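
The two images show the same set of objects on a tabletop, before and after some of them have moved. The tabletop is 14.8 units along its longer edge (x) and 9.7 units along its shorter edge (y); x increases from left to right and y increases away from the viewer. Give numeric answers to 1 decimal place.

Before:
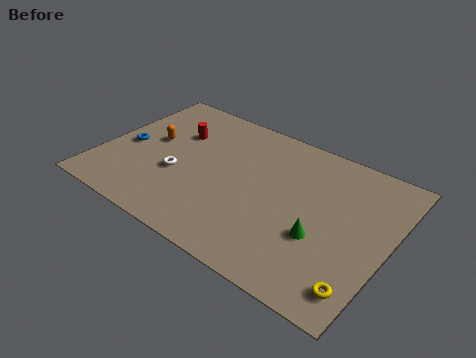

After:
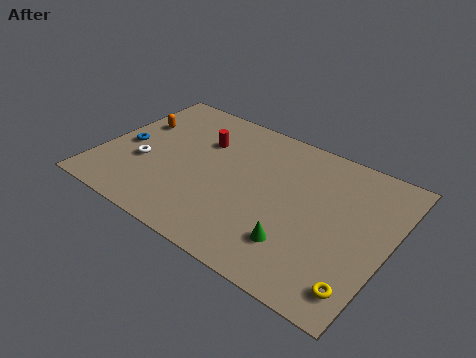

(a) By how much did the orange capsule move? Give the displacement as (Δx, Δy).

(-1.0, 0.9)

From the two frames, the orange capsule sits at roughly (2.3, 5.4) before and (1.3, 6.3) after.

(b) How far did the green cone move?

1.5

From (11.6, 3.5) to (10.6, 2.4), the green cone covered √(1.0² + 1.1²) ≈ 1.5 units.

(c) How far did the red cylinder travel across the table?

1.4

From (3.4, 6.6) to (4.8, 6.7), the red cylinder covered √(1.4² + 0.1²) ≈ 1.4 units.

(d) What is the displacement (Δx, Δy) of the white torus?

(-1.8, -0.1)

The white torus started near (4.1, 3.7) and ended near (2.3, 3.6).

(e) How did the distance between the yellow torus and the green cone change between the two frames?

+0.4

Before: roughly 3.0 units apart; after: 3.4. That's 0.4 units further apart.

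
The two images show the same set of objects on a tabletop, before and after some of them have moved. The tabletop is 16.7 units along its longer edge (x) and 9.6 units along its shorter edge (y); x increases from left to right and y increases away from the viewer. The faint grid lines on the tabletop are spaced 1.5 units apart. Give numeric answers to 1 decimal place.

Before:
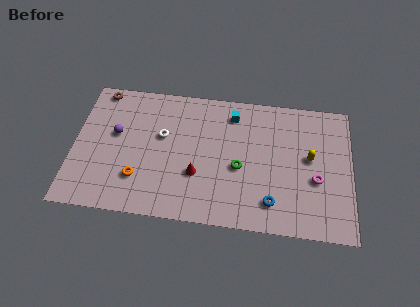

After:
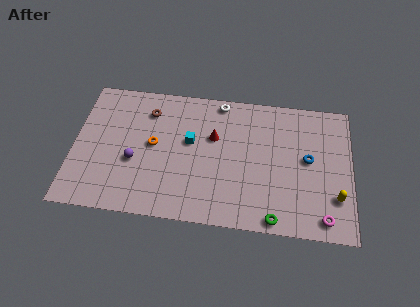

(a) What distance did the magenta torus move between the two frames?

2.6

From (14.6, 3.8) to (15.1, 1.2), the magenta torus covered √(0.5² + 2.6²) ≈ 2.6 units.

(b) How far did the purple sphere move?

2.2

From (2.5, 5.6) to (3.7, 3.8), the purple sphere covered √(1.2² + 1.8²) ≈ 2.2 units.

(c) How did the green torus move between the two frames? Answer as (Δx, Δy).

(2.2, -3.3)

The green torus was at about (10.0, 4.1) and moved to about (12.2, 0.8).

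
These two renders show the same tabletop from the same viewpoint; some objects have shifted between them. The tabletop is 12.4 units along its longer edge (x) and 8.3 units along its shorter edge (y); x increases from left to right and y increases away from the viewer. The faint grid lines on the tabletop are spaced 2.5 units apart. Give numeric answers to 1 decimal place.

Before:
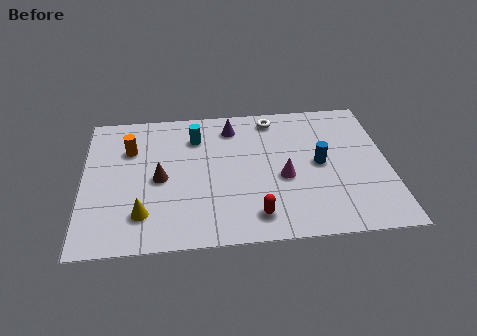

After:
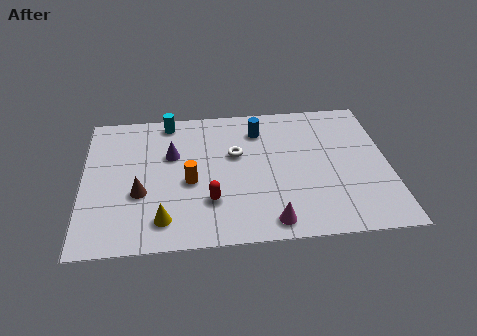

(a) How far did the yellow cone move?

0.9

From (2.4, 1.9) to (3.2, 1.5), the yellow cone covered √(0.8² + 0.4²) ≈ 0.9 units.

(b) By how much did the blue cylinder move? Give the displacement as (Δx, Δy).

(-2.4, 2.3)

The blue cylinder started near (9.6, 4.2) and ended near (7.2, 6.5).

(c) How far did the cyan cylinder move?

1.6

The cyan cylinder was near (4.6, 6.3) before and (3.5, 7.4) after, so it travelled √(1.1² + 1.1²) ≈ 1.6 units.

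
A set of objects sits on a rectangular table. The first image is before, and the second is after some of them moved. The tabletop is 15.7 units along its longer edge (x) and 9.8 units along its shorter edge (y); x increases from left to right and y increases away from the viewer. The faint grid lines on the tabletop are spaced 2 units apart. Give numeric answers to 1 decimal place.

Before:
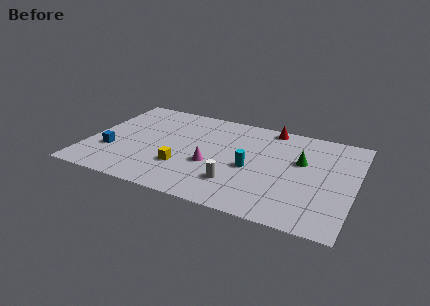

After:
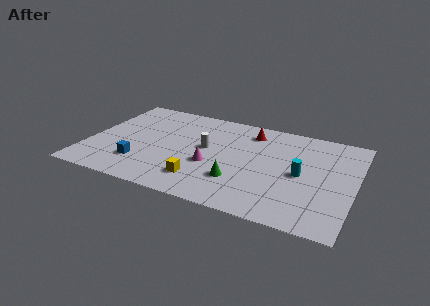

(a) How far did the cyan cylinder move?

2.9

The cyan cylinder moved from about (9.7, 4.3) to (12.6, 4.7), a distance of √(2.9² + 0.4²) ≈ 2.9.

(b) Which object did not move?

the magenta cone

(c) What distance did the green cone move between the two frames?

4.7

From (12.5, 6.0) to (9.1, 2.8), the green cone covered √(3.4² + 3.2²) ≈ 4.7 units.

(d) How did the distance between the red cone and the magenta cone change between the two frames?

-1.3

The distance was about 5.9 in the first image and 4.6 in the second, so they moved 1.3 units closer together.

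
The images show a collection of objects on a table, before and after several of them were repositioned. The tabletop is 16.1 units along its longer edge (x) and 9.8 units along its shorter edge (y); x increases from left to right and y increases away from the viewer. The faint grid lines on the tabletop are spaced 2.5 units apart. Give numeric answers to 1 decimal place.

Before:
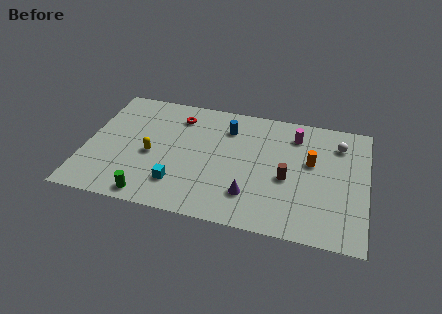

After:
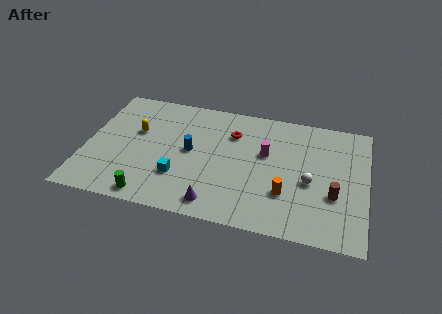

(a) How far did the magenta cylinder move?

2.5

From (11.9, 7.8) to (10.3, 5.9), the magenta cylinder covered √(1.6² + 1.9²) ≈ 2.5 units.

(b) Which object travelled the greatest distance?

the white sphere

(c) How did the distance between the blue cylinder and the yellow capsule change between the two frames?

-2.0

The distance was about 5.3 in the first image and 3.3 in the second, so they moved 2.0 units closer together.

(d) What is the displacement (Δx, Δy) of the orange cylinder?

(-1.3, -2.8)

The orange cylinder started near (12.9, 5.8) and ended near (11.6, 3.0).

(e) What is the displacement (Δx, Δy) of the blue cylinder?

(-2.0, -2.4)

From the two frames, the blue cylinder sits at roughly (8.0, 7.5) before and (6.0, 5.1) after.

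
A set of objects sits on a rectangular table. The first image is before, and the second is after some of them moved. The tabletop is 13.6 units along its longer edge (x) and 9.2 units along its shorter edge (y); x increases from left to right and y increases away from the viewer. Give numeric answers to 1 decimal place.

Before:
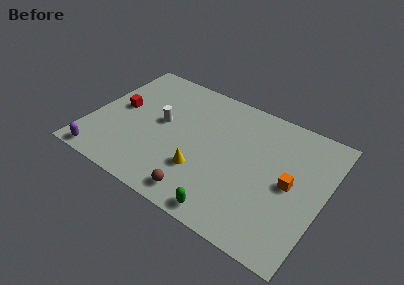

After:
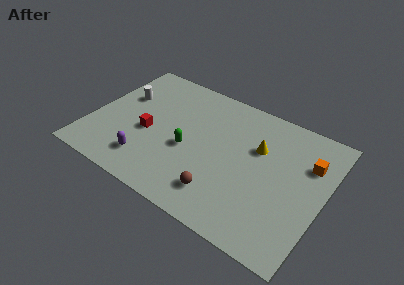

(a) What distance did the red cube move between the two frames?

2.1

From (1.5, 4.9) to (3.4, 3.9), the red cube covered √(1.9² + 1.0²) ≈ 2.1 units.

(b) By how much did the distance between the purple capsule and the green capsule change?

-4.6

They were about 7.5 units apart before and 2.9 after — 4.6 units closer together.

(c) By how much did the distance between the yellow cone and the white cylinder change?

+4.5

The distance was about 3.6 in the first image and 8.1 in the second, so they moved 4.5 units further apart.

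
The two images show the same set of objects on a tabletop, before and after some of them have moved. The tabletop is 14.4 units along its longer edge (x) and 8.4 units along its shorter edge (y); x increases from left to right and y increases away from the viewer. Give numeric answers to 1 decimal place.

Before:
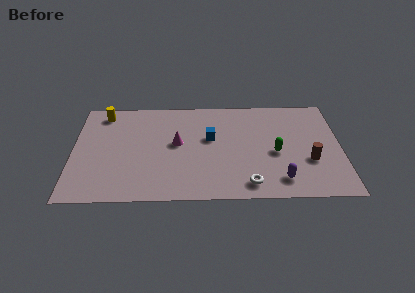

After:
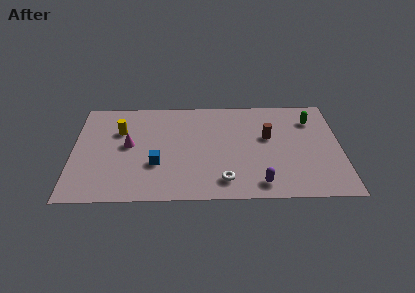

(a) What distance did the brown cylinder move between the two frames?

3.0

The brown cylinder was near (12.7, 3.0) before and (10.5, 5.0) after, so it travelled √(2.2² + 2.0²) ≈ 3.0 units.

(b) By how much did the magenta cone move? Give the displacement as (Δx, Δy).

(-2.6, -0.1)

The magenta cone was at about (5.6, 4.6) and moved to about (3.0, 4.5).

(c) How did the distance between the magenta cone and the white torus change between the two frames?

+0.8

The distance was about 5.1 in the first image and 5.9 in the second, so they moved 0.8 units further apart.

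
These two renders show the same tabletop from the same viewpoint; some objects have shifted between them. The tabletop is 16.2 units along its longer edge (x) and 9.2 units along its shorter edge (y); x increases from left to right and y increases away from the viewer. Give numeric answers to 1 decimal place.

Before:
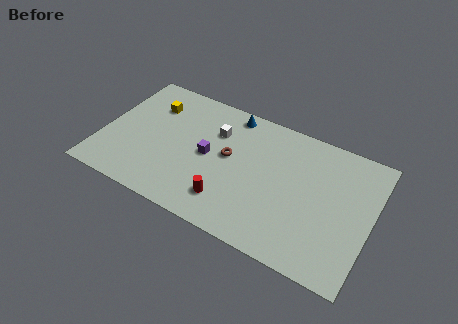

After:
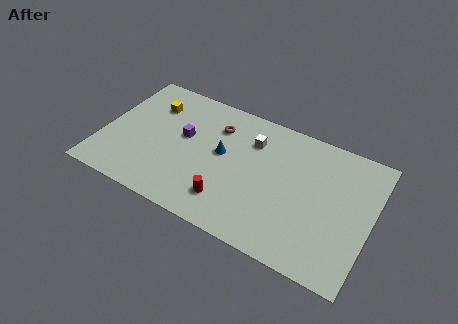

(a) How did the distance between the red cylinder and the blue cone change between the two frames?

-3.0

Before: roughly 6.2 units apart; after: 3.2. That's 3.0 units closer together.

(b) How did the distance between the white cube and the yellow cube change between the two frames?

+2.2

They were about 4.0 units apart before and 6.2 after — 2.2 units further apart.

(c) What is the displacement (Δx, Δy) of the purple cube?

(-1.6, 0.7)

The purple cube started near (6.4, 4.6) and ended near (4.8, 5.3).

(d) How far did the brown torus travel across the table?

2.1

The brown torus moved from about (7.6, 5.1) to (6.6, 6.9), a distance of √(1.0² + 1.8²) ≈ 2.1.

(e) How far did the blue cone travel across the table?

3.1

The blue cone moved from about (7.3, 8.2) to (7.2, 5.1), a distance of √(0.1² + 3.1²) ≈ 3.1.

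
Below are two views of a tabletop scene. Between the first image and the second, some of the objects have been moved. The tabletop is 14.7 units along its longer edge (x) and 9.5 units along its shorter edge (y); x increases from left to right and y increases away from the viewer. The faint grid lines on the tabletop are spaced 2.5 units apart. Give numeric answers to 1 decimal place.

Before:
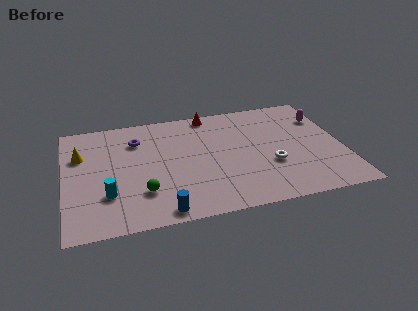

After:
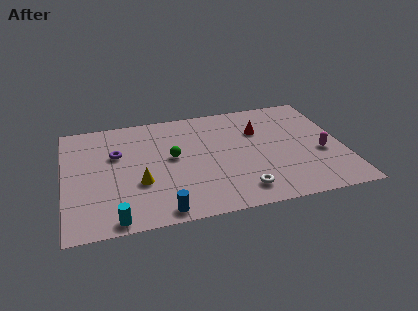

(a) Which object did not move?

the blue cylinder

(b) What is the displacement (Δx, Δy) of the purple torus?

(-1.1, -1.0)

The purple torus was at about (3.9, 7.1) and moved to about (2.8, 6.1).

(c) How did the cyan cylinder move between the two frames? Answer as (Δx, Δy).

(0.3, -2.0)

From the two frames, the cyan cylinder sits at roughly (2.2, 2.8) before and (2.5, 0.8) after.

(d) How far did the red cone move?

3.3

The red cone moved from about (7.9, 8.6) to (10.4, 6.5), a distance of √(2.5² + 2.1²) ≈ 3.3.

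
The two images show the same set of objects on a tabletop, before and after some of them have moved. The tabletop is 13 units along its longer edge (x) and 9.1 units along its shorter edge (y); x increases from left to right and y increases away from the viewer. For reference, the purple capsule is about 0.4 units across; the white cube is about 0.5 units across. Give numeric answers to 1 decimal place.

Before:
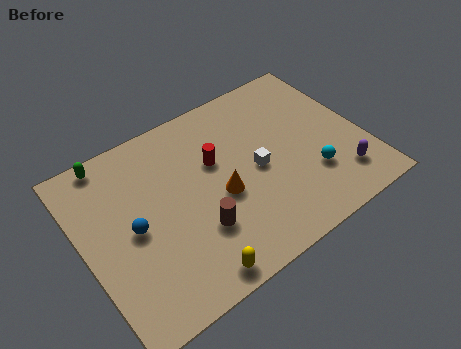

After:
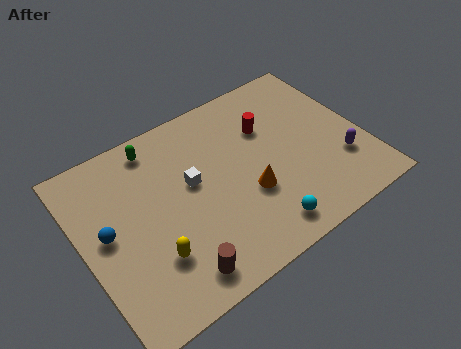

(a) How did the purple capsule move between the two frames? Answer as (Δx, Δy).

(0.2, 0.8)

The purple capsule started near (11.5, 1.9) and ended near (11.7, 2.7).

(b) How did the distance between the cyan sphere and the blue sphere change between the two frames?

-0.9

They were about 8.3 units apart before and 7.4 after — 0.9 units closer together.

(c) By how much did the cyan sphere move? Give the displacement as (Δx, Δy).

(-2.7, -1.4)

From the two frames, the cyan sphere sits at roughly (10.3, 2.7) before and (7.6, 1.3) after.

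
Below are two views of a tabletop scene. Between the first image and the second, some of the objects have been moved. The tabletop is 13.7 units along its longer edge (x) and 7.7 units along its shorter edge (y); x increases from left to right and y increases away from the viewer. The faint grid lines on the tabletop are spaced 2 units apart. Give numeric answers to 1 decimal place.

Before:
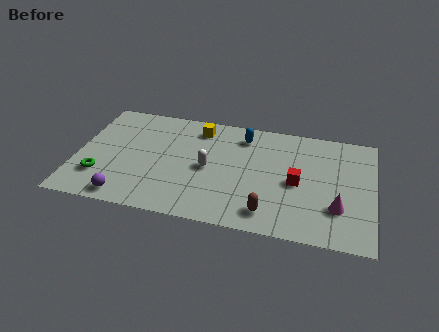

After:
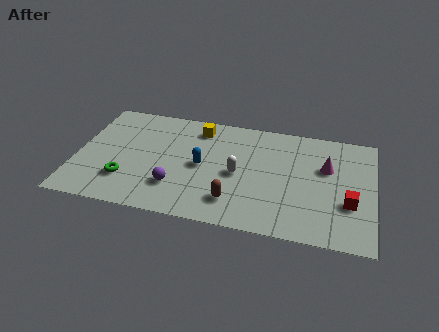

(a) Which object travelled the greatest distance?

the blue capsule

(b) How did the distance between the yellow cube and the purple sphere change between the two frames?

-1.9

The distance was about 6.3 in the first image and 4.4 in the second, so they moved 1.9 units closer together.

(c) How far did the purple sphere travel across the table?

2.5

The purple sphere was near (2.5, 0.9) before and (4.7, 2.1) after, so it travelled √(2.2² + 1.2²) ≈ 2.5 units.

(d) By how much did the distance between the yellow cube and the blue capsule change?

+0.5

Before: roughly 2.1 units apart; after: 2.6. That's 0.5 units further apart.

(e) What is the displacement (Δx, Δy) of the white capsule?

(1.4, -0.1)

The white capsule was at about (6.1, 3.7) and moved to about (7.5, 3.6).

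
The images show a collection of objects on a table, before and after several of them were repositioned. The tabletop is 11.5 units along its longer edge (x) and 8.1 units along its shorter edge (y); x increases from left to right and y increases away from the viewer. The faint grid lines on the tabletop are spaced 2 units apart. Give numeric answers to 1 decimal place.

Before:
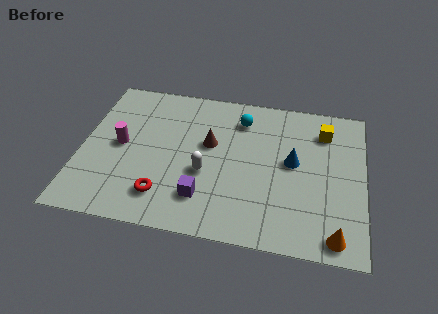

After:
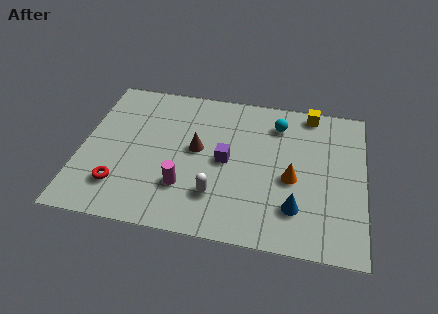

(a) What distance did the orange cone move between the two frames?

3.2

The orange cone was near (10.4, 0.9) before and (8.6, 3.5) after, so it travelled √(1.8² + 2.6²) ≈ 3.2 units.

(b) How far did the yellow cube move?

1.2

From (9.8, 6.3) to (9.2, 7.3), the yellow cube covered √(0.6² + 1.0²) ≈ 1.2 units.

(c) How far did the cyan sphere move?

1.5

The cyan sphere was near (6.4, 6.4) before and (7.9, 6.4) after, so it travelled √(1.5² + 0.0²) ≈ 1.5 units.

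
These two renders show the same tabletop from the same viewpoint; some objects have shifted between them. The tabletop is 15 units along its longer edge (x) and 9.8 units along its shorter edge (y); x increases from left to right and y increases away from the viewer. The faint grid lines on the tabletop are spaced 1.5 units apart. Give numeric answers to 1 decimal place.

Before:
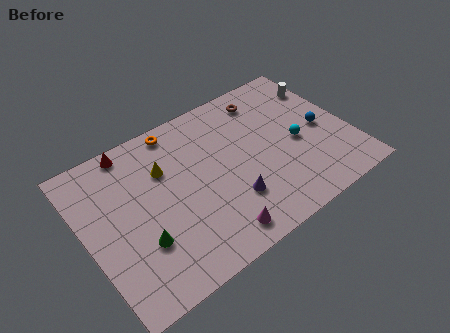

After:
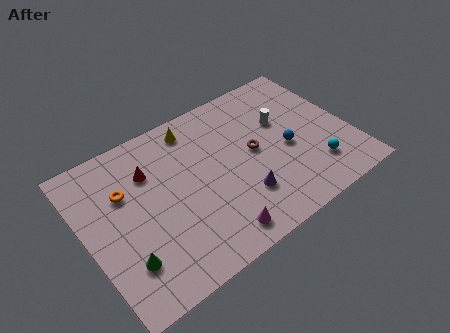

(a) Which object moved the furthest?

the orange torus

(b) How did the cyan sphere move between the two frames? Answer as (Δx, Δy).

(0.6, -2.1)

From the two frames, the cyan sphere sits at roughly (12.0, 4.4) before and (12.6, 2.3) after.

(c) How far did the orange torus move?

4.1

The orange torus was near (5.8, 8.8) before and (2.4, 6.5) after, so it travelled √(3.4² + 2.3²) ≈ 4.1 units.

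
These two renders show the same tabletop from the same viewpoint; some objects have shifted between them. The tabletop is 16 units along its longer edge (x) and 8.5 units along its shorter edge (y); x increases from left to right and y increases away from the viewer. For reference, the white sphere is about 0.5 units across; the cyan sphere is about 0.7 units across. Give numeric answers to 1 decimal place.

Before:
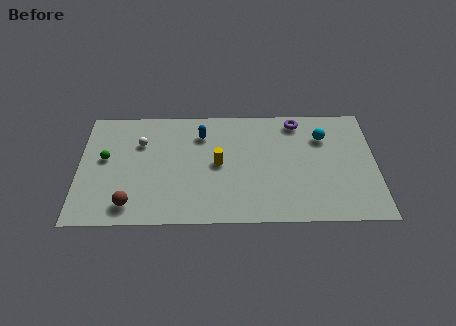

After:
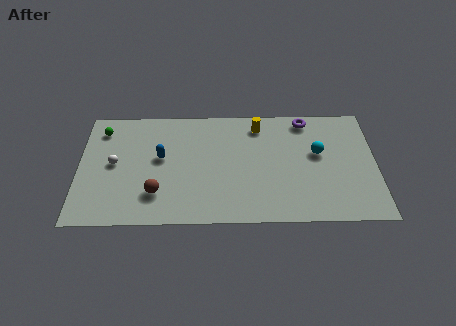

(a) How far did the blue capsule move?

2.8

The blue capsule moved from about (6.6, 6.5) to (4.4, 4.8), a distance of √(2.2² + 1.7²) ≈ 2.8.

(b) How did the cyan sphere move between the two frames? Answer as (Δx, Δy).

(-0.3, -1.2)

The cyan sphere started near (13.2, 6.2) and ended near (12.9, 5.0).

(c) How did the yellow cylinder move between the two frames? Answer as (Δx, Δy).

(2.2, 2.8)

From the two frames, the yellow cylinder sits at roughly (7.5, 4.3) before and (9.7, 7.1) after.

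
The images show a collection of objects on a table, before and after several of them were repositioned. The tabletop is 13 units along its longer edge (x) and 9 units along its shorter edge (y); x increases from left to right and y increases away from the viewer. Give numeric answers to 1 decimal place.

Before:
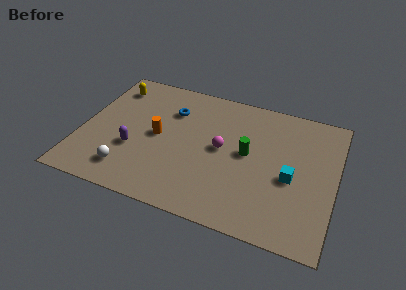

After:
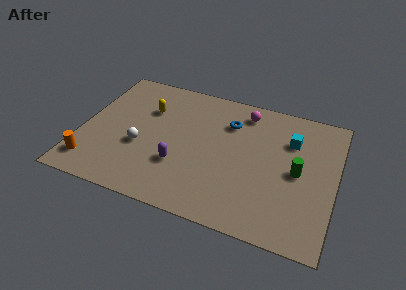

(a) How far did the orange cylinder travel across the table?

4.2

The orange cylinder was near (3.9, 4.5) before and (0.8, 1.6) after, so it travelled √(3.1² + 2.9²) ≈ 4.2 units.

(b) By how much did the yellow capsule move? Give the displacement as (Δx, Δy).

(2.0, -1.1)

The yellow capsule was at about (1.2, 7.3) and moved to about (3.2, 6.2).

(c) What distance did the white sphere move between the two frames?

1.8

The white sphere moved from about (2.7, 1.7) to (3.1, 3.5), a distance of √(0.4² + 1.8²) ≈ 1.8.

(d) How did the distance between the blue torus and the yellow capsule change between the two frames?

+0.9

The distance was about 3.3 in the first image and 4.2 in the second, so they moved 0.9 units further apart.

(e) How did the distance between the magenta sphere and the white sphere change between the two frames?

+1.1

Before: roughly 5.4 units apart; after: 6.5. That's 1.1 units further apart.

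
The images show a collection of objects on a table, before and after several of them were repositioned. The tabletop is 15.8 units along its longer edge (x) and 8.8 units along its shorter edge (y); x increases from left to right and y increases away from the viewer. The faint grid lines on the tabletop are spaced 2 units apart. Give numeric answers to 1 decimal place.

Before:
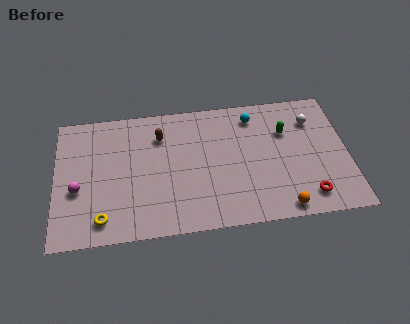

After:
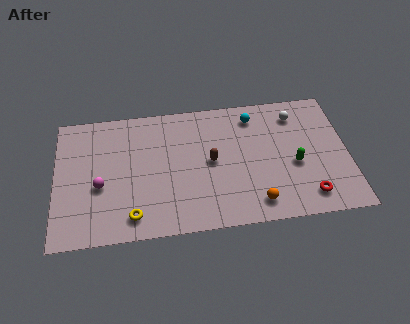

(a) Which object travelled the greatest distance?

the brown capsule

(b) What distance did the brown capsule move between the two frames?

3.4

From (5.7, 6.6) to (8.4, 4.5), the brown capsule covered √(2.7² + 2.1²) ≈ 3.4 units.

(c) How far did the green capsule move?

2.3

The green capsule was near (12.5, 6.0) before and (12.9, 3.7) after, so it travelled √(0.4² + 2.3²) ≈ 2.3 units.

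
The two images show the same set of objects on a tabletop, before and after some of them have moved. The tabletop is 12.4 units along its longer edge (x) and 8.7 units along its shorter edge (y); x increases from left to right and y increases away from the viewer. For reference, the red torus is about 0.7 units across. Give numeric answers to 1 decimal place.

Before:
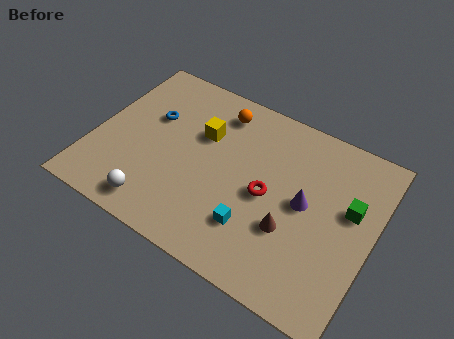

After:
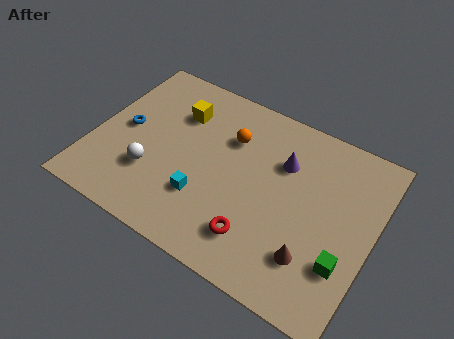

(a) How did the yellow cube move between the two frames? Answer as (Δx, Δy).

(-1.2, 0.6)

The yellow cube started near (4.6, 5.7) and ended near (3.4, 6.3).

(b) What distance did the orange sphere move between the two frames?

1.3

The orange sphere moved from about (5.1, 7.2) to (5.8, 6.1), a distance of √(0.7² + 1.1²) ≈ 1.3.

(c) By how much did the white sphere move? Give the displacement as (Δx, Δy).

(-0.5, 1.5)

From the two frames, the white sphere sits at roughly (3.3, 1.2) before and (2.8, 2.7) after.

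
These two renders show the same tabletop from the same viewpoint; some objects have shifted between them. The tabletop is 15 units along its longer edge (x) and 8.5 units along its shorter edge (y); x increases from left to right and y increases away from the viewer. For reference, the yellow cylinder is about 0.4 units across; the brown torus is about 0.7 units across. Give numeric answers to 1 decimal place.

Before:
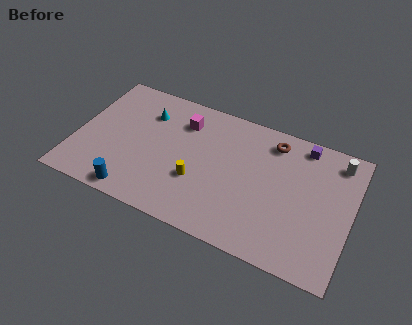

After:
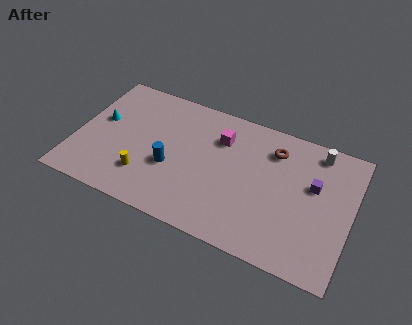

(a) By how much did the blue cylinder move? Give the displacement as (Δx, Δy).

(1.7, 2.4)

The blue cylinder was at about (3.6, 0.9) and moved to about (5.3, 3.3).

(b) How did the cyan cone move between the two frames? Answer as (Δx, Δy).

(-2.4, -1.4)

The cyan cone was at about (3.6, 6.3) and moved to about (1.2, 4.9).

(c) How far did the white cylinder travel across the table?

1.1

From (14.0, 7.2) to (12.9, 7.4), the white cylinder covered √(1.1² + 0.2²) ≈ 1.1 units.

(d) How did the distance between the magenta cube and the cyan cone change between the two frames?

+4.6

Before: roughly 2.0 units apart; after: 6.6. That's 4.6 units further apart.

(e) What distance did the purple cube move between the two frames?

2.4

The purple cube was near (12.1, 7.5) before and (12.9, 5.2) after, so it travelled √(0.8² + 2.3²) ≈ 2.4 units.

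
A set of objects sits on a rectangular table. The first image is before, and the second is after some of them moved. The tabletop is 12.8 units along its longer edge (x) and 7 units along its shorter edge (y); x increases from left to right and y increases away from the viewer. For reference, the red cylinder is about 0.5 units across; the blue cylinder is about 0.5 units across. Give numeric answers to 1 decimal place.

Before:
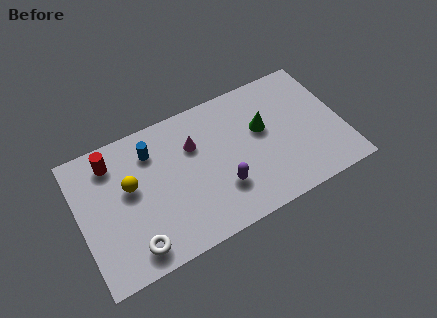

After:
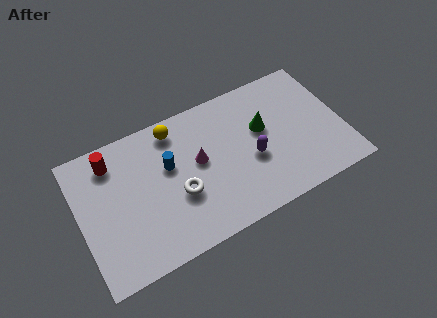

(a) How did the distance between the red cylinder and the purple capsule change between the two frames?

+1.0

The distance was about 6.1 in the first image and 7.1 in the second, so they moved 1.0 units further apart.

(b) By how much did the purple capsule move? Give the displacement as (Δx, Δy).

(1.6, 0.8)

The purple capsule started near (6.7, 2.1) and ended near (8.3, 2.9).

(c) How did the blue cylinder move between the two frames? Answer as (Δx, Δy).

(0.7, -1.1)

The blue cylinder started near (3.7, 5.4) and ended near (4.4, 4.3).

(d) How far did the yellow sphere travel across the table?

3.1

The yellow sphere was near (2.5, 4.1) before and (4.9, 6.0) after, so it travelled √(2.4² + 1.9²) ≈ 3.1 units.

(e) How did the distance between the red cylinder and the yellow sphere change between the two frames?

+1.4

Before: roughly 1.7 units apart; after: 3.1. That's 1.4 units further apart.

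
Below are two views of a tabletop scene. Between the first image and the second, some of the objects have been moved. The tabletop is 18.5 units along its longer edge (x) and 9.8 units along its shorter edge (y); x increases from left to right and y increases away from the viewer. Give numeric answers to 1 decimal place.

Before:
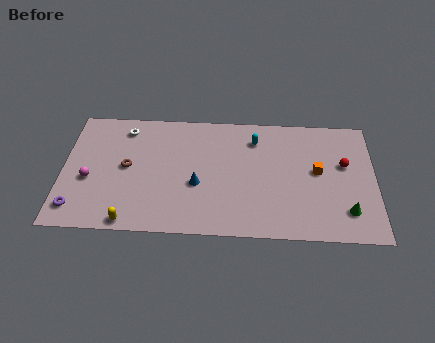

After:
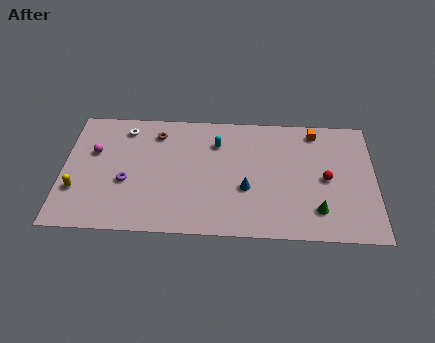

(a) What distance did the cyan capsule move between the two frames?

2.3

From (11.4, 7.7) to (9.1, 7.3), the cyan capsule covered √(2.3² + 0.4²) ≈ 2.3 units.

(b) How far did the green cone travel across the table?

1.7

The green cone was near (16.8, 2.2) before and (15.1, 2.2) after, so it travelled √(1.7² + 0.0²) ≈ 1.7 units.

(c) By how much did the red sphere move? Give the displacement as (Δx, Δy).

(-1.1, -1.2)

From the two frames, the red sphere sits at roughly (16.7, 5.9) before and (15.6, 4.7) after.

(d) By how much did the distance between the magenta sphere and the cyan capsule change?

-3.1

They were about 10.5 units apart before and 7.4 after — 3.1 units closer together.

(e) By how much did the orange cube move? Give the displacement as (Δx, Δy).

(-0.1, 3.2)

The orange cube was at about (15.1, 5.3) and moved to about (15.0, 8.5).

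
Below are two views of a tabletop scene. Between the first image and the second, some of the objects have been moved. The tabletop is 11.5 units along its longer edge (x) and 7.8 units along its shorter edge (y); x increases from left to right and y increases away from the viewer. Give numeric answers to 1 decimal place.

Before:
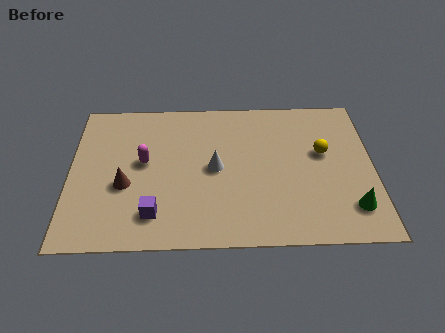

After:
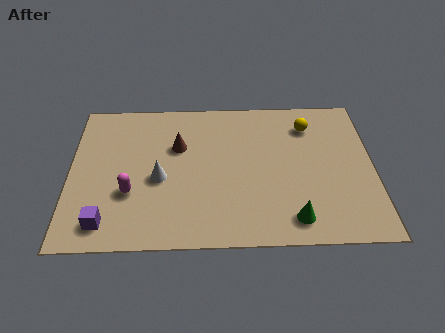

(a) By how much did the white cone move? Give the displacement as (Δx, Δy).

(-2.1, -0.5)

The white cone was at about (5.5, 3.9) and moved to about (3.4, 3.4).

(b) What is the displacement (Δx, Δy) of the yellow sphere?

(-0.5, 1.5)

From the two frames, the yellow sphere sits at roughly (9.6, 4.6) before and (9.1, 6.1) after.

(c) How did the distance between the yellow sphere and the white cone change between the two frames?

+2.1

They were about 4.2 units apart before and 6.3 after — 2.1 units further apart.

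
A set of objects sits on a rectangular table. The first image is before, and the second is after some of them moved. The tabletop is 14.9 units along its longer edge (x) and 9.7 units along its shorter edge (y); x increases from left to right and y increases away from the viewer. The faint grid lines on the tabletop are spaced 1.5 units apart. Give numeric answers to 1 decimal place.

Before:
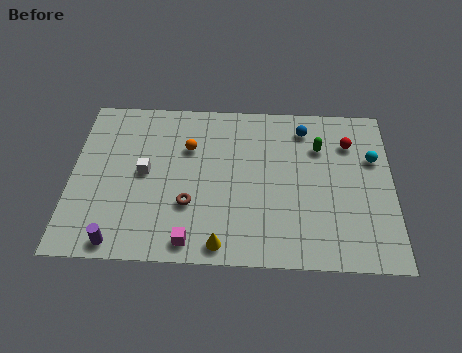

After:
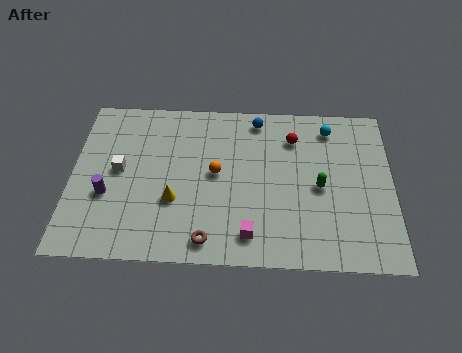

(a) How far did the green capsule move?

2.4

From (11.5, 6.9) to (11.5, 4.5), the green capsule covered √(0.0² + 2.4²) ≈ 2.4 units.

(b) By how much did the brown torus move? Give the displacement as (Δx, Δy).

(0.9, -2.0)

The brown torus started near (5.5, 3.2) and ended near (6.4, 1.2).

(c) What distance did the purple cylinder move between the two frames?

2.8

The purple cylinder was near (2.3, 0.9) before and (1.7, 3.6) after, so it travelled √(0.6² + 2.7²) ≈ 2.8 units.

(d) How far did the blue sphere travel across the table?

2.3

From (10.8, 8.0) to (8.6, 8.5), the blue sphere covered √(2.2² + 0.5²) ≈ 2.3 units.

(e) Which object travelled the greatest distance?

the yellow cone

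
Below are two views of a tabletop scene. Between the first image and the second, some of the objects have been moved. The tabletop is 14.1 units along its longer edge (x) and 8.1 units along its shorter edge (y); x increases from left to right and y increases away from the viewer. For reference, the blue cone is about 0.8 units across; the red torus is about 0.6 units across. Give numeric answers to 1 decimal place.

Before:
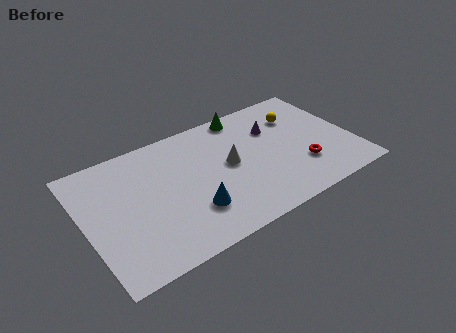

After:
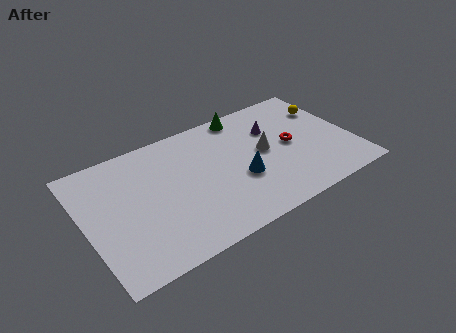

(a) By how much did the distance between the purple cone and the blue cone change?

-2.6

They were about 5.9 units apart before and 3.3 after — 2.6 units closer together.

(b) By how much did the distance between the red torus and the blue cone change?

-2.8

The distance was about 5.9 in the first image and 3.1 in the second, so they moved 2.8 units closer together.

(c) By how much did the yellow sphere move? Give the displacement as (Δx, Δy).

(1.6, -0.1)

The yellow sphere started near (11.6, 5.9) and ended near (13.2, 5.8).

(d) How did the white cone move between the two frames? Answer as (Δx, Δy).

(1.9, 0.0)

The white cone started near (7.6, 4.3) and ended near (9.5, 4.3).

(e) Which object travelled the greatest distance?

the blue cone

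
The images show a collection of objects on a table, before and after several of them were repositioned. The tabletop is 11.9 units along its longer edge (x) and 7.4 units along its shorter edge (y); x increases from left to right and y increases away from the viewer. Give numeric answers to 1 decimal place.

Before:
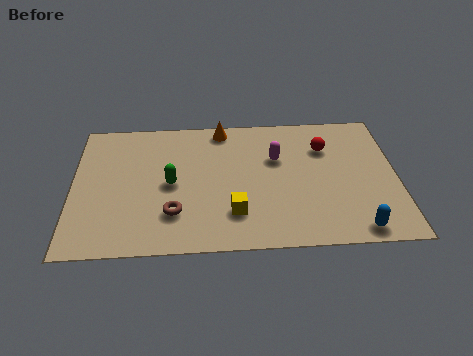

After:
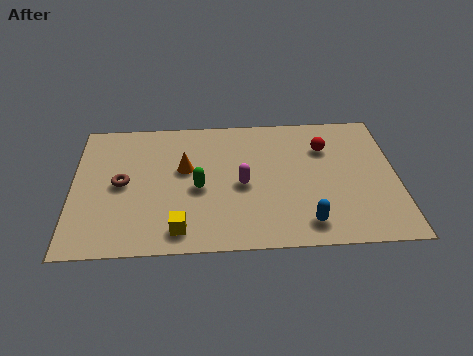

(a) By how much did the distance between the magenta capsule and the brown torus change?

-0.3

The distance was about 4.7 in the first image and 4.4 in the second, so they moved 0.3 units closer together.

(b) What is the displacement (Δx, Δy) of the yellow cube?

(-2.0, -0.8)

The yellow cube started near (5.9, 1.9) and ended near (3.9, 1.1).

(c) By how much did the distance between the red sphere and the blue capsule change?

-0.4

The distance was about 4.6 in the first image and 4.2 in the second, so they moved 0.4 units closer together.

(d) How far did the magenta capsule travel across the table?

1.9

From (7.5, 4.8) to (6.2, 3.4), the magenta capsule covered √(1.3² + 1.4²) ≈ 1.9 units.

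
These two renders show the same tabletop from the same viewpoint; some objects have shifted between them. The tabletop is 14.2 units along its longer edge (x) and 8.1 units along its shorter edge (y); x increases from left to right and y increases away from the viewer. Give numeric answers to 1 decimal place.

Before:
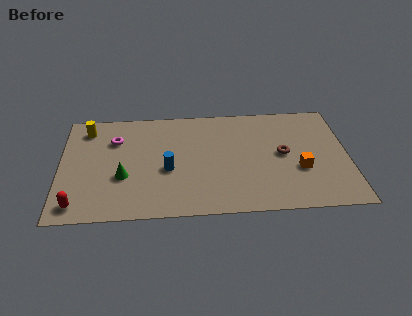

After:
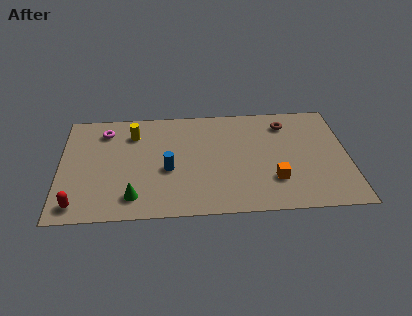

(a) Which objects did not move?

the blue cylinder and the red capsule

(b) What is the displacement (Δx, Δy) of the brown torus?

(0.2, 2.3)

From the two frames, the brown torus sits at roughly (11.0, 4.2) before and (11.2, 6.5) after.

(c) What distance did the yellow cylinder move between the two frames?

2.4

The yellow cylinder moved from about (1.3, 6.7) to (3.6, 6.2), a distance of √(2.3² + 0.5²) ≈ 2.4.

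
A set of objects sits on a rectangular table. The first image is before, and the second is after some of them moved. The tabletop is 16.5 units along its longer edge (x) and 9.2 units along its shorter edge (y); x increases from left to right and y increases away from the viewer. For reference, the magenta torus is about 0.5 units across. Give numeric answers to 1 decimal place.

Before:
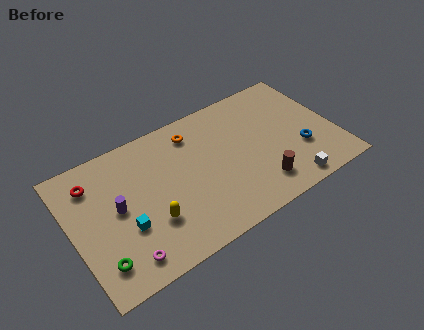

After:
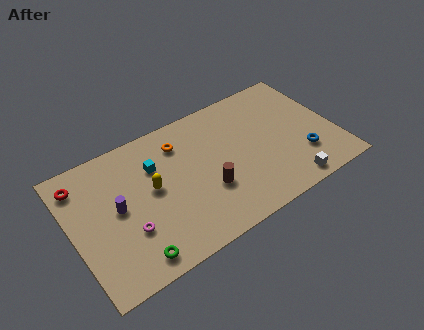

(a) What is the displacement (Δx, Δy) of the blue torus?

(0.0, -0.5)

From the two frames, the blue torus sits at roughly (14.2, 3.1) before and (14.2, 2.6) after.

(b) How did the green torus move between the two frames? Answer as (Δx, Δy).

(1.9, -0.7)

From the two frames, the green torus sits at roughly (1.3, 1.9) before and (3.2, 1.2) after.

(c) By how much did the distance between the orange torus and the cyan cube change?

-4.6

Before: roughly 6.5 units apart; after: 1.9. That's 4.6 units closer together.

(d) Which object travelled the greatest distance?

the cyan cube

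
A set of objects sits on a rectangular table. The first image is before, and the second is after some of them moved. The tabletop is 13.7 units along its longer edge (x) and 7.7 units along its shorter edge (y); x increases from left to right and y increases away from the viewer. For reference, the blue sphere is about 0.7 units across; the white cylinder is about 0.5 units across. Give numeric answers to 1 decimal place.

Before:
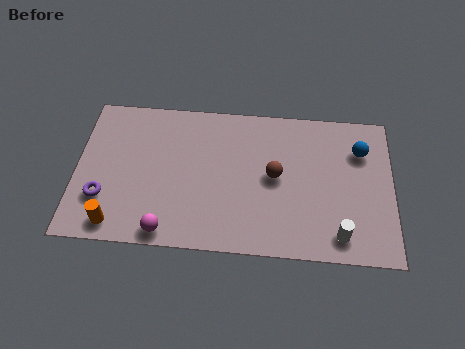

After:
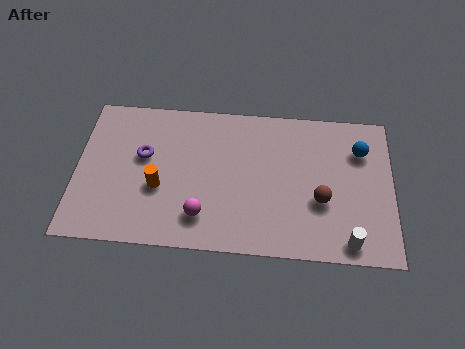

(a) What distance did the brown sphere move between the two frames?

2.3

From (8.6, 4.0) to (10.6, 2.9), the brown sphere covered √(2.0² + 1.1²) ≈ 2.3 units.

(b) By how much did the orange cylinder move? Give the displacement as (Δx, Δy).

(1.8, 2.0)

The orange cylinder was at about (1.8, 1.0) and moved to about (3.6, 3.0).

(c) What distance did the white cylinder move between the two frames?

0.5

The white cylinder moved from about (11.4, 1.2) to (11.8, 0.9), a distance of √(0.4² + 0.3²) ≈ 0.5.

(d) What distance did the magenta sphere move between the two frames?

1.7

The magenta sphere moved from about (4.0, 0.8) to (5.5, 1.7), a distance of √(1.5² + 0.9²) ≈ 1.7.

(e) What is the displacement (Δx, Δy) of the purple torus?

(1.7, 2.3)

From the two frames, the purple torus sits at roughly (1.2, 2.3) before and (2.9, 4.6) after.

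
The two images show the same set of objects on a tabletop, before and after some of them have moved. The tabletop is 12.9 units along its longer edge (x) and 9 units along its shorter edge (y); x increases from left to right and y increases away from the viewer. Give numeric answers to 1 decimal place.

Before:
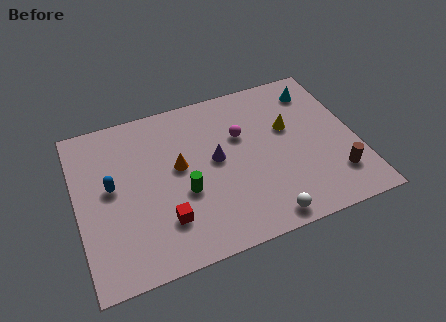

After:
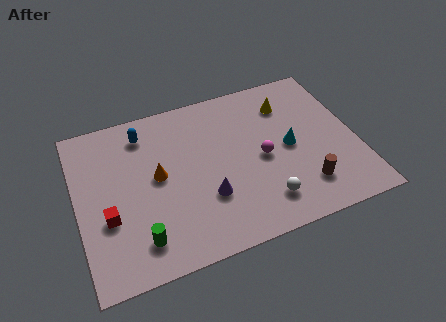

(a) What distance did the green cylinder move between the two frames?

2.8

The green cylinder was near (4.8, 3.5) before and (2.6, 1.7) after, so it travelled √(2.2² + 1.8²) ≈ 2.8 units.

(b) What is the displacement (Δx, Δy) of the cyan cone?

(-1.6, -2.9)

The cyan cone was at about (11.4, 7.3) and moved to about (9.8, 4.4).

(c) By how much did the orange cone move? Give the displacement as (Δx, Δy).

(-1.0, -0.2)

The orange cone started near (4.7, 5.0) and ended near (3.7, 4.8).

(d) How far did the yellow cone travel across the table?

1.4

The yellow cone was near (9.9, 5.5) before and (10.0, 6.9) after, so it travelled √(0.1² + 1.4²) ≈ 1.4 units.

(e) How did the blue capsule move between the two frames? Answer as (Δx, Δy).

(1.7, 2.5)

The blue capsule started near (1.6, 4.9) and ended near (3.3, 7.4).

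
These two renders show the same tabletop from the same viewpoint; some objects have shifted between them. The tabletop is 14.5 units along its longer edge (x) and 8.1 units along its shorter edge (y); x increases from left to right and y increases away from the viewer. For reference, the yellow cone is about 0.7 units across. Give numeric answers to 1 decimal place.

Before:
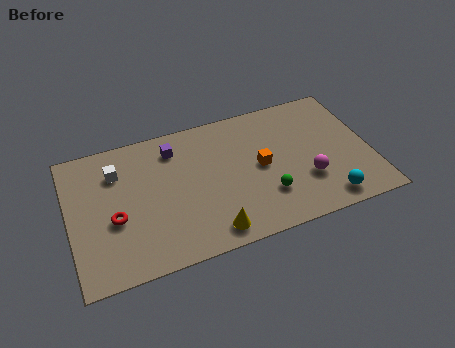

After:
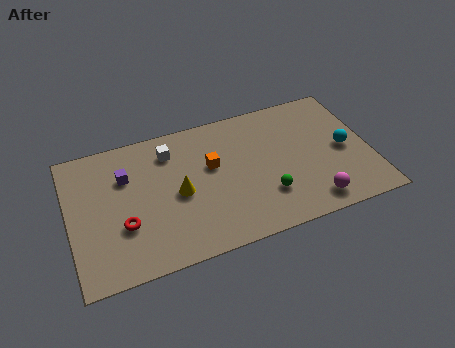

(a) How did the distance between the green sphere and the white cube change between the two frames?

-1.9

The distance was about 7.8 in the first image and 5.9 in the second, so they moved 1.9 units closer together.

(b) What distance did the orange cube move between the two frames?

2.4

The orange cube moved from about (9.2, 4.1) to (6.9, 4.9), a distance of √(2.3² + 0.8²) ≈ 2.4.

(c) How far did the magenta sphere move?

1.4

The magenta sphere moved from about (11.3, 2.6) to (11.4, 1.2), a distance of √(0.1² + 1.4²) ≈ 1.4.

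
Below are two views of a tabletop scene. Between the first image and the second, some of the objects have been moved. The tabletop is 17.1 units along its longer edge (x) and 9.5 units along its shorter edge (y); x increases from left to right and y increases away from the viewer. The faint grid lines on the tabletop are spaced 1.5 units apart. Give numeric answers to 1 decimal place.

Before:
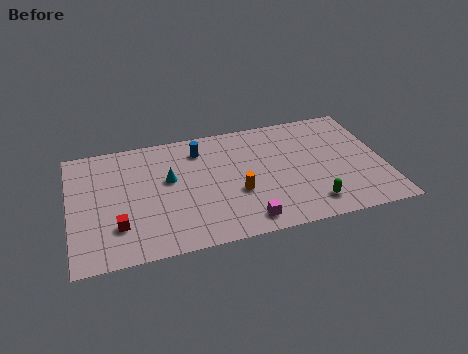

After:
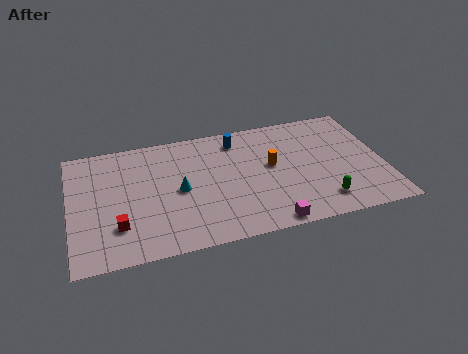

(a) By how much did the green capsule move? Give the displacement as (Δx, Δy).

(0.6, 0.1)

The green capsule started near (12.9, 1.7) and ended near (13.5, 1.8).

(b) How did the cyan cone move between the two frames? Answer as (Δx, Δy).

(0.5, -1.0)

The cyan cone was at about (5.4, 5.6) and moved to about (5.9, 4.6).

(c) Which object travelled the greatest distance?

the orange cylinder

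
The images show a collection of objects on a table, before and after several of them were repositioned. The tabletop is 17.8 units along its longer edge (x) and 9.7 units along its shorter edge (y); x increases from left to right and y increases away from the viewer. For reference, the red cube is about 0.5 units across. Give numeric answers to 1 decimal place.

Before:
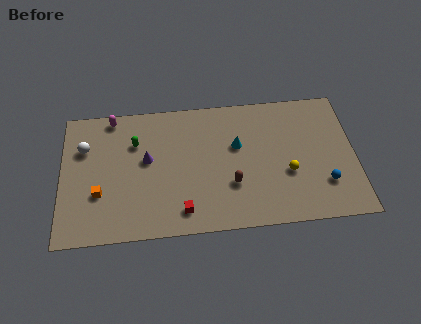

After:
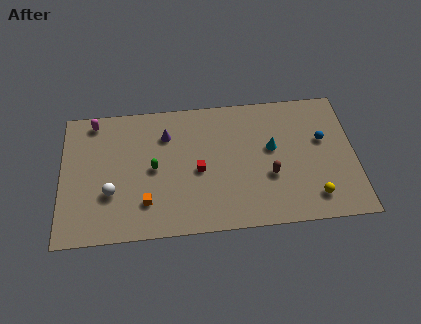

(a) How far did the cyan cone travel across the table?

2.1

The cyan cone was near (10.7, 6.0) before and (12.8, 5.6) after, so it travelled √(2.1² + 0.4²) ≈ 2.1 units.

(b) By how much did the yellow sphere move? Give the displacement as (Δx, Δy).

(1.5, -1.9)

The yellow sphere started near (13.7, 3.7) and ended near (15.2, 1.8).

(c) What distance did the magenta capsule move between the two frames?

1.1

The magenta capsule was near (3.1, 8.8) before and (2.0, 8.6) after, so it travelled √(1.1² + 0.2²) ≈ 1.1 units.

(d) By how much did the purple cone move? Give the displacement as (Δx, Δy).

(1.2, 1.7)

From the two frames, the purple cone sits at roughly (5.2, 5.5) before and (6.4, 7.2) after.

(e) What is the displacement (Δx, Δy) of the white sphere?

(1.6, -3.4)

The white sphere was at about (1.4, 6.7) and moved to about (3.0, 3.3).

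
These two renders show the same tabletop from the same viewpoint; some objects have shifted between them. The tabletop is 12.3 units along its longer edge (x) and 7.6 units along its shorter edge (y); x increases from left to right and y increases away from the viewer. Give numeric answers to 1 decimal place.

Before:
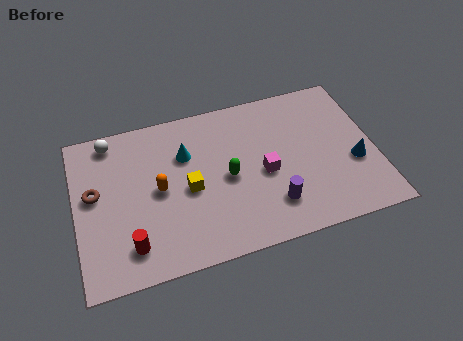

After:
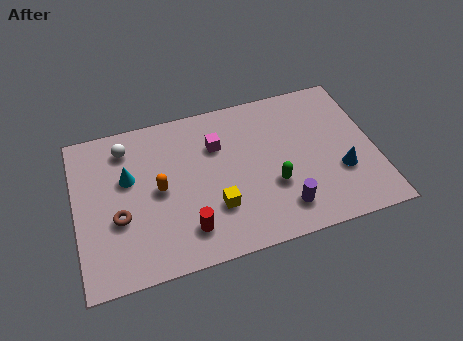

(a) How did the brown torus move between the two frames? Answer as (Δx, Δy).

(0.9, -1.4)

The brown torus started near (0.8, 4.3) and ended near (1.7, 2.9).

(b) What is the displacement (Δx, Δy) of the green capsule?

(1.8, -0.9)

The green capsule started near (6.2, 3.6) and ended near (8.0, 2.7).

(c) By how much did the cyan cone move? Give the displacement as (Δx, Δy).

(-2.4, -0.5)

The cyan cone was at about (4.6, 5.2) and moved to about (2.2, 4.7).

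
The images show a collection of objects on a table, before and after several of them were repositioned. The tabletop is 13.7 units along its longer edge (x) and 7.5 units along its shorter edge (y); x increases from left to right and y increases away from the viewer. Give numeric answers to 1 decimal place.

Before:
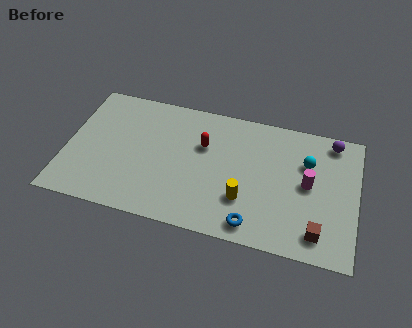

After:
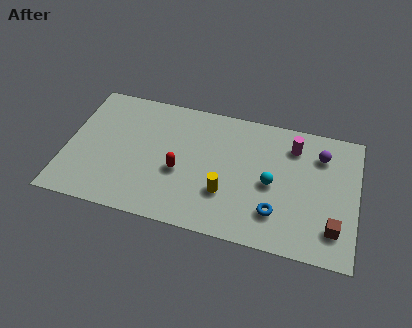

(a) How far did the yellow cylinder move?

0.9

The yellow cylinder was near (8.5, 2.3) before and (7.6, 2.4) after, so it travelled √(0.9² + 0.1²) ≈ 0.9 units.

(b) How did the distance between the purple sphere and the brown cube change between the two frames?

-1.2

Before: roughly 5.3 units apart; after: 4.1. That's 1.2 units closer together.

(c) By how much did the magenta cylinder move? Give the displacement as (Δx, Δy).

(-0.8, 2.0)

From the two frames, the magenta cylinder sits at roughly (11.4, 3.9) before and (10.6, 5.9) after.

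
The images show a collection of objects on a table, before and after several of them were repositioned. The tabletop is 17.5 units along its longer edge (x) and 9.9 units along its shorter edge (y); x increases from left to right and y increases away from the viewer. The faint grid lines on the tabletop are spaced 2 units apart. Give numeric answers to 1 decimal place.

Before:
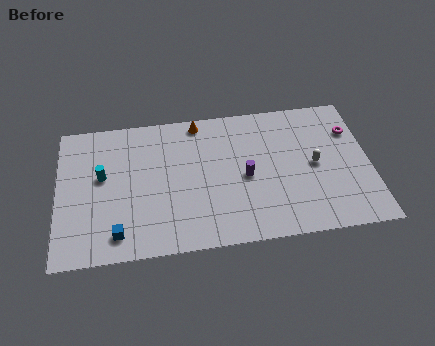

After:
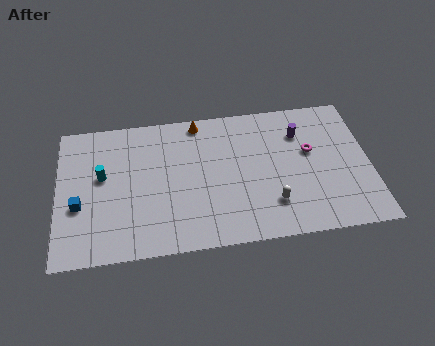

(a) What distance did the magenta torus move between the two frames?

2.7

The magenta torus moved from about (16.6, 7.1) to (14.2, 5.9), a distance of √(2.4² + 1.2²) ≈ 2.7.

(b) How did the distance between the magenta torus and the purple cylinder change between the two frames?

-5.1

The distance was about 6.6 in the first image and 1.5 in the second, so they moved 5.1 units closer together.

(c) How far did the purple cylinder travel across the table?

4.2

The purple cylinder was near (10.5, 4.6) before and (13.7, 7.3) after, so it travelled √(3.2² + 2.7²) ≈ 4.2 units.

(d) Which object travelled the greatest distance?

the purple cylinder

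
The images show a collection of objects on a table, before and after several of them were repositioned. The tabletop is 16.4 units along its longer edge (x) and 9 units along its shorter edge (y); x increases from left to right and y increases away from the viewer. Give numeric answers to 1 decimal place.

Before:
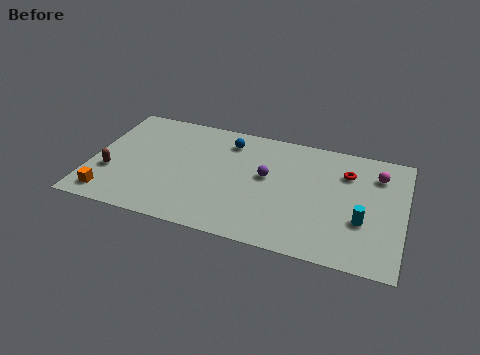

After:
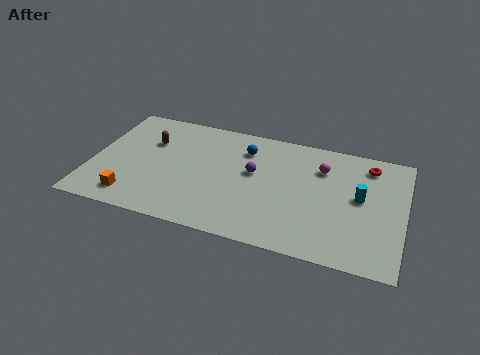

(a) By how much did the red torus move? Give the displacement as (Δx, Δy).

(1.1, 0.9)

The red torus started near (13.3, 6.6) and ended near (14.4, 7.5).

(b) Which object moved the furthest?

the brown capsule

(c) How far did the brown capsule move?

3.5

The brown capsule moved from about (1.1, 3.1) to (2.9, 6.1), a distance of √(1.8² + 3.0²) ≈ 3.5.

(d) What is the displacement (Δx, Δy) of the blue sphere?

(0.9, -0.4)

From the two frames, the blue sphere sits at roughly (7.0, 7.3) before and (7.9, 6.9) after.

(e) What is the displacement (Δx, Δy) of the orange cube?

(1.2, 0.2)

The orange cube was at about (1.2, 1.3) and moved to about (2.4, 1.5).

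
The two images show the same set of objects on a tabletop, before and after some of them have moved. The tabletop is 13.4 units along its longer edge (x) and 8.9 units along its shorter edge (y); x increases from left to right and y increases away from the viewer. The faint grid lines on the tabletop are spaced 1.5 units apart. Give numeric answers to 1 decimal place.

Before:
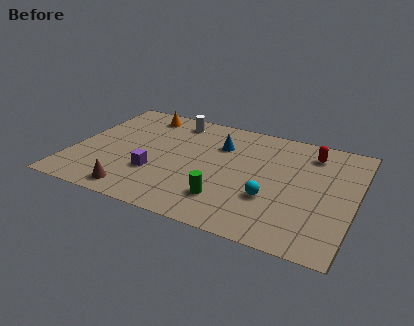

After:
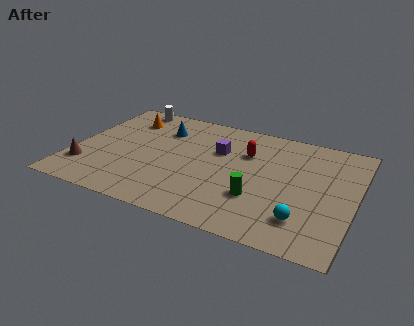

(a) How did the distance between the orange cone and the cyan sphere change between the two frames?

+2.1

Before: roughly 8.2 units apart; after: 10.3. That's 2.1 units further apart.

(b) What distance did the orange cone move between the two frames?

1.0

From (2.8, 7.6) to (2.1, 6.9), the orange cone covered √(0.7² + 0.7²) ≈ 1.0 units.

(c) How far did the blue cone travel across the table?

2.9

The blue cone was near (6.8, 6.3) before and (3.9, 6.6) after, so it travelled √(2.9² + 0.3²) ≈ 2.9 units.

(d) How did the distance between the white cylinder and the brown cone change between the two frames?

-0.6

Before: roughly 6.6 units apart; after: 6.0. That's 0.6 units closer together.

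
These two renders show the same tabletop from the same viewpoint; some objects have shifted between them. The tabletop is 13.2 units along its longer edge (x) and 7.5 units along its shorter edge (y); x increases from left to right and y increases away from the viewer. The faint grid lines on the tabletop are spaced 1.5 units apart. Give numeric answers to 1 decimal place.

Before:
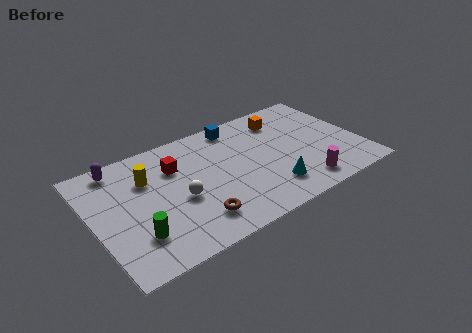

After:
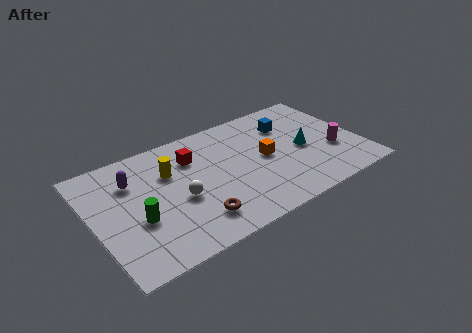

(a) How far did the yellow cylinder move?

1.1

From (2.8, 5.2) to (3.9, 5.1), the yellow cylinder covered √(1.1² + 0.1²) ≈ 1.1 units.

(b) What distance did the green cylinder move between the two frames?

0.9

The green cylinder moved from about (1.8, 2.0) to (2.0, 2.9), a distance of √(0.2² + 0.9²) ≈ 0.9.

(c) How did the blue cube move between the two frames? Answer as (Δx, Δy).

(2.5, -1.1)

The blue cube was at about (7.5, 6.6) and moved to about (10.0, 5.5).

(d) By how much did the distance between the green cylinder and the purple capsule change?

-2.1

They were about 4.6 units apart before and 2.5 after — 2.1 units closer together.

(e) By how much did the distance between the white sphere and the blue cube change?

+1.5

Before: roughly 4.8 units apart; after: 6.3. That's 1.5 units further apart.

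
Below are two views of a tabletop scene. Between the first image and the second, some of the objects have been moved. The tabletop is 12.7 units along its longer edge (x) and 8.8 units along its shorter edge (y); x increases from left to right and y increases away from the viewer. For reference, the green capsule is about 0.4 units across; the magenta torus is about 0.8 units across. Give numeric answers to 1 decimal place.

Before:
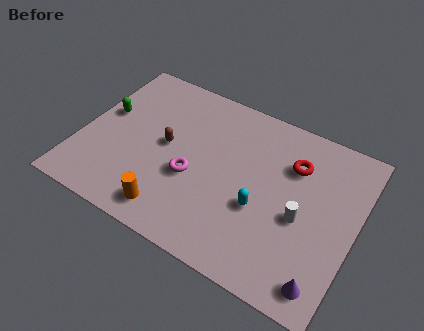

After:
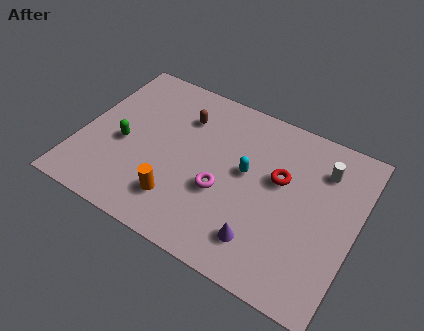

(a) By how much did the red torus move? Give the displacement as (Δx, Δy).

(-0.5, -1.0)

From the two frames, the red torus sits at roughly (9.6, 6.3) before and (9.1, 5.3) after.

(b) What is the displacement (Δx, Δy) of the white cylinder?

(0.6, 2.9)

The white cylinder was at about (10.3, 3.8) and moved to about (10.9, 6.7).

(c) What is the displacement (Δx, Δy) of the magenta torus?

(1.4, -0.1)

The magenta torus started near (5.3, 3.5) and ended near (6.7, 3.4).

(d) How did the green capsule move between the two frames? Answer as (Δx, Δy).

(1.1, -1.3)

The green capsule started near (0.9, 5.1) and ended near (2.0, 3.8).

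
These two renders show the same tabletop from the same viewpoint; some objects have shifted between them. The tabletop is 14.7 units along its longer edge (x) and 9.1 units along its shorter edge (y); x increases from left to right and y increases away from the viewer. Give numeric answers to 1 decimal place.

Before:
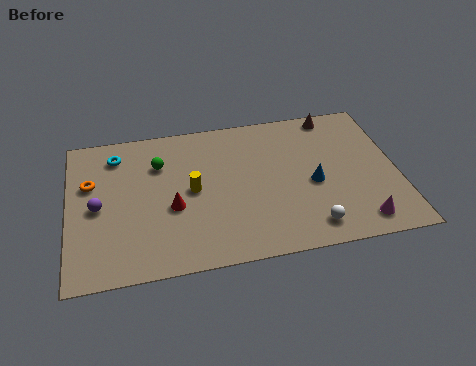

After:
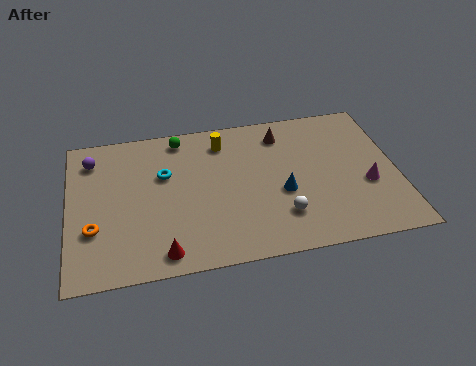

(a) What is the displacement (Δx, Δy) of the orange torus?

(0.1, -2.8)

From the two frames, the orange torus sits at roughly (1.0, 5.8) before and (1.1, 3.0) after.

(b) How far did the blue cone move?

1.4

From (10.9, 4.0) to (9.5, 3.7), the blue cone covered √(1.4² + 0.3²) ≈ 1.4 units.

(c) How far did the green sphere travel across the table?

1.8

The green sphere moved from about (4.1, 6.5) to (5.1, 8.0), a distance of √(1.0² + 1.5²) ≈ 1.8.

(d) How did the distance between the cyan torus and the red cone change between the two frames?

+0.3

Before: roughly 4.4 units apart; after: 4.7. That's 0.3 units further apart.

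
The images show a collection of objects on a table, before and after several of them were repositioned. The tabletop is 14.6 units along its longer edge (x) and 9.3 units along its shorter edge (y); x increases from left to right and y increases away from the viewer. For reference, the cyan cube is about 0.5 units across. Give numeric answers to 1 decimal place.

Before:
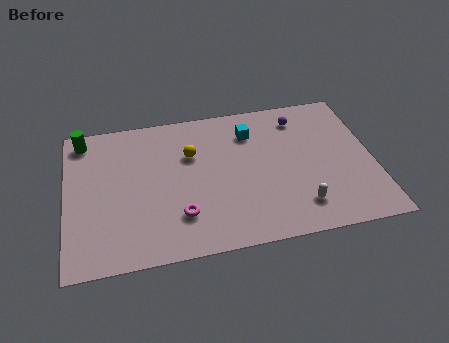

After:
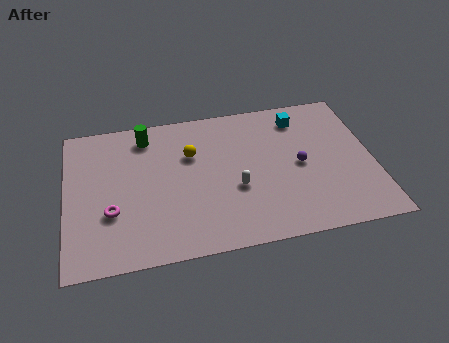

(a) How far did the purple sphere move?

3.1

From (11.3, 7.6) to (11.1, 4.5), the purple sphere covered √(0.2² + 3.1²) ≈ 3.1 units.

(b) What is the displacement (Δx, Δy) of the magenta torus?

(-3.2, 0.8)

The magenta torus was at about (5.3, 2.4) and moved to about (2.1, 3.2).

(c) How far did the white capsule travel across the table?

3.4

The white capsule was near (10.9, 1.9) before and (8.0, 3.6) after, so it travelled √(2.9² + 1.7²) ≈ 3.4 units.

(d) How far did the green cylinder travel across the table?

3.0

The green cylinder moved from about (0.9, 8.1) to (3.9, 7.8), a distance of √(3.0² + 0.3²) ≈ 3.0.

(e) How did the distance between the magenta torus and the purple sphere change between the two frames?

+1.2

The distance was about 7.9 in the first image and 9.1 in the second, so they moved 1.2 units further apart.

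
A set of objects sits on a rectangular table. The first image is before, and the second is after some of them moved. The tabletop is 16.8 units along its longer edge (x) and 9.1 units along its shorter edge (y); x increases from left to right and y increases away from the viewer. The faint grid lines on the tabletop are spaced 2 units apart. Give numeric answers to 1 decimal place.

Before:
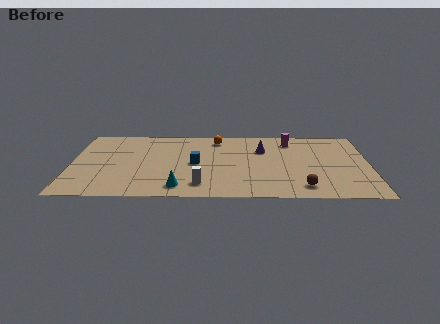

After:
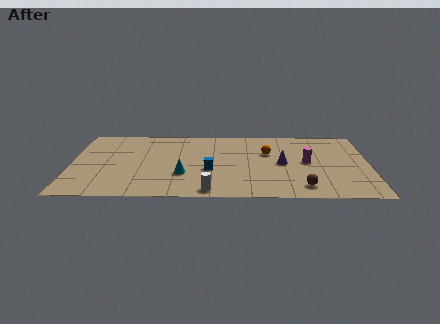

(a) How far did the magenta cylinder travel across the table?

2.9

The magenta cylinder moved from about (12.4, 7.5) to (13.3, 4.7), a distance of √(0.9² + 2.8²) ≈ 2.9.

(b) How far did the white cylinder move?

0.9

The white cylinder moved from about (7.3, 1.7) to (7.8, 0.9), a distance of √(0.5² + 0.8²) ≈ 0.9.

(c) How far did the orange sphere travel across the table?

3.4

The orange sphere was near (8.2, 7.7) before and (11.1, 5.9) after, so it travelled √(2.9² + 1.8²) ≈ 3.4 units.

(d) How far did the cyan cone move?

1.6

The cyan cone was near (6.1, 1.4) before and (6.3, 3.0) after, so it travelled √(0.2² + 1.6²) ≈ 1.6 units.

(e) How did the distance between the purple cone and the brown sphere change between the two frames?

-2.1

Before: roughly 5.3 units apart; after: 3.2. That's 2.1 units closer together.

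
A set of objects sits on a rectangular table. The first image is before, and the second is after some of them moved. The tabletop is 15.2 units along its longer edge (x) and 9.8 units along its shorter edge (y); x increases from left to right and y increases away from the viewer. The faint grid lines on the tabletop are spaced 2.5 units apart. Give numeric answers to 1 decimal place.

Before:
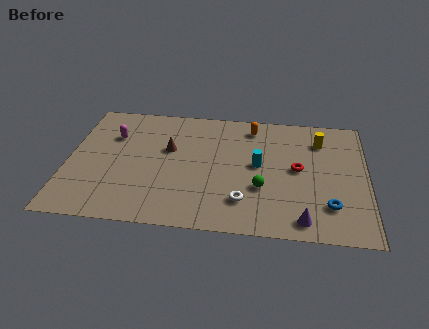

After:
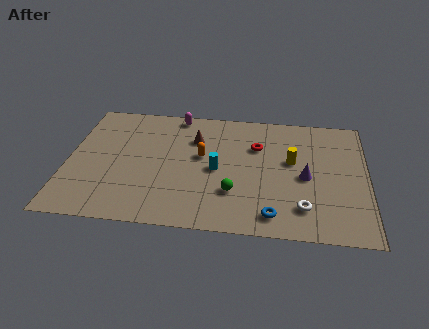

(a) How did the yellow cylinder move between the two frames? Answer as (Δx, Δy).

(-1.4, -1.8)

The yellow cylinder started near (12.8, 7.5) and ended near (11.4, 5.7).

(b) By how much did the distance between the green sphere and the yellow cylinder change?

-1.0

Before: roughly 5.0 units apart; after: 4.0. That's 1.0 units closer together.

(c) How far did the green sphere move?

1.5

The green sphere moved from about (9.9, 3.4) to (8.5, 2.9), a distance of √(1.4² + 0.5²) ≈ 1.5.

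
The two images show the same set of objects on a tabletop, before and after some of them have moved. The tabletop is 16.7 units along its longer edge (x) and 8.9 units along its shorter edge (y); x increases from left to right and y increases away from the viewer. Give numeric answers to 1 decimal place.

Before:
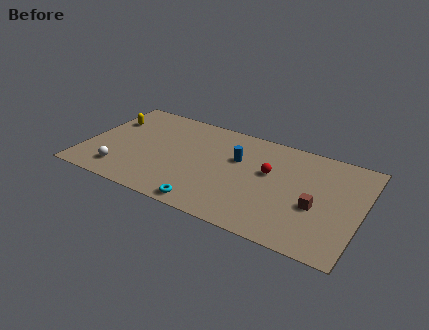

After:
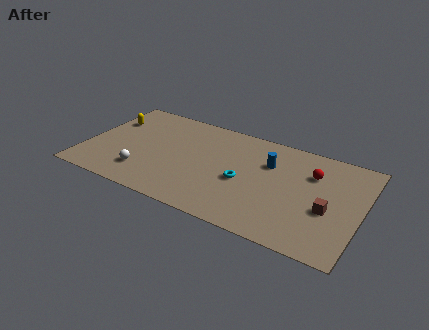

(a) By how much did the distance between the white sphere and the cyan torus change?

+0.7

The distance was about 5.5 in the first image and 6.2 in the second, so they moved 0.7 units further apart.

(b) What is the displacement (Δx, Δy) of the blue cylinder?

(1.9, 0.4)

The blue cylinder was at about (9.1, 5.7) and moved to about (11.0, 6.1).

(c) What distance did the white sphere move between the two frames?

1.4

The white sphere was near (2.5, 1.7) before and (3.8, 2.1) after, so it travelled √(1.3² + 0.4²) ≈ 1.4 units.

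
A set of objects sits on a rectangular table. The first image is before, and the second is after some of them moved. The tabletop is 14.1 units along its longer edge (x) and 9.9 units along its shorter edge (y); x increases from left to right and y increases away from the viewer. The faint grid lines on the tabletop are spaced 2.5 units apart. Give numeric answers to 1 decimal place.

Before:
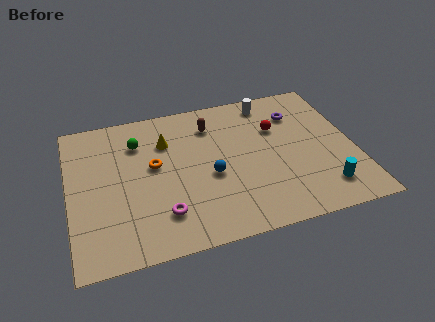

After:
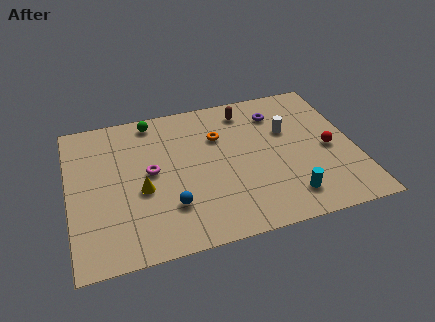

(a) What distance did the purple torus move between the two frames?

1.0

The purple torus was near (11.5, 7.4) before and (10.5, 7.7) after, so it travelled √(1.0² + 0.3²) ≈ 1.0 units.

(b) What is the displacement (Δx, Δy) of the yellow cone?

(-1.4, -3.0)

The yellow cone was at about (4.9, 7.1) and moved to about (3.5, 4.1).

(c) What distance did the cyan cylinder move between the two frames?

1.8

The cyan cylinder moved from about (12.3, 1.9) to (10.5, 1.8), a distance of √(1.8² + 0.1²) ≈ 1.8.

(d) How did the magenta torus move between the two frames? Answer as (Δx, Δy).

(-0.4, 2.9)

From the two frames, the magenta torus sits at roughly (4.4, 2.3) before and (4.0, 5.2) after.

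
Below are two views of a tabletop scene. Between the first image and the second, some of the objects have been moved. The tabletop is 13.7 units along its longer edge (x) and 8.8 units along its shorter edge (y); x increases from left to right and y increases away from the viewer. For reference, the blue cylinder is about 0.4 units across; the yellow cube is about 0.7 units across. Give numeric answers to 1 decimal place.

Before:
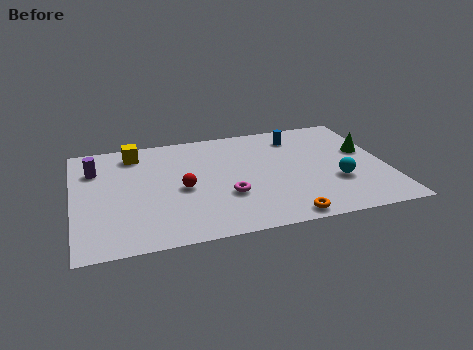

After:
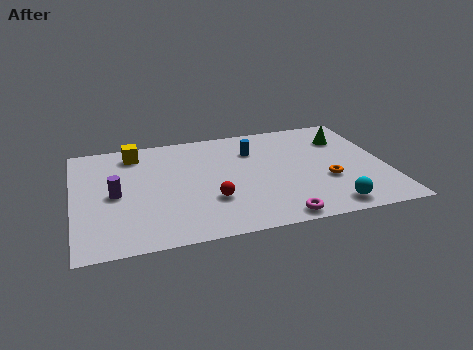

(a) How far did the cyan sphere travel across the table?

2.0

From (11.4, 3.0) to (10.9, 1.1), the cyan sphere covered √(0.5² + 1.9²) ≈ 2.0 units.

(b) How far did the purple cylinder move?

2.3

The purple cylinder was near (1.0, 6.4) before and (1.8, 4.2) after, so it travelled √(0.8² + 2.2²) ≈ 2.3 units.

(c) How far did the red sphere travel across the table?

1.7

The red sphere was near (4.7, 4.0) before and (5.9, 2.8) after, so it travelled √(1.2² + 1.2²) ≈ 1.7 units.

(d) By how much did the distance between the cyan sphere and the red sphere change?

-1.5

They were about 6.8 units apart before and 5.3 after — 1.5 units closer together.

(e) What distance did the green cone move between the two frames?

1.5

From (12.9, 5.2) to (12.1, 6.5), the green cone covered √(0.8² + 1.3²) ≈ 1.5 units.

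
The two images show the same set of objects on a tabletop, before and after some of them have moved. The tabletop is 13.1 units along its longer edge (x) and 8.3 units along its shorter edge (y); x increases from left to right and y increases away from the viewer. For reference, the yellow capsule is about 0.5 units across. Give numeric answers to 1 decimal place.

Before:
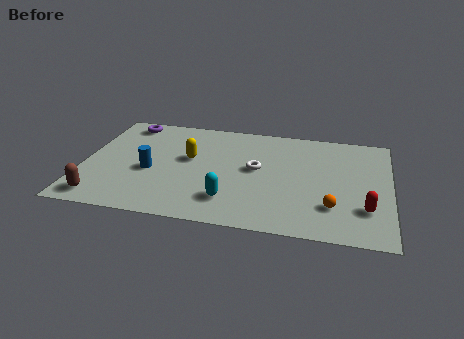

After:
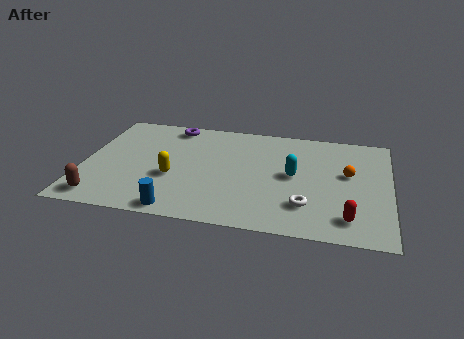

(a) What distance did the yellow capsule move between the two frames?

1.7

The yellow capsule moved from about (4.5, 4.8) to (3.9, 3.2), a distance of √(0.6² + 1.6²) ≈ 1.7.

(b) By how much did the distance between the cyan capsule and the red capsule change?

-2.0

Before: roughly 5.7 units apart; after: 3.7. That's 2.0 units closer together.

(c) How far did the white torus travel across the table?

3.3

The white torus moved from about (7.4, 4.5) to (9.6, 2.1), a distance of √(2.2² + 2.4²) ≈ 3.3.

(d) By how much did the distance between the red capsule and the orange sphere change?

+1.9

They were about 1.4 units apart before and 3.3 after — 1.9 units further apart.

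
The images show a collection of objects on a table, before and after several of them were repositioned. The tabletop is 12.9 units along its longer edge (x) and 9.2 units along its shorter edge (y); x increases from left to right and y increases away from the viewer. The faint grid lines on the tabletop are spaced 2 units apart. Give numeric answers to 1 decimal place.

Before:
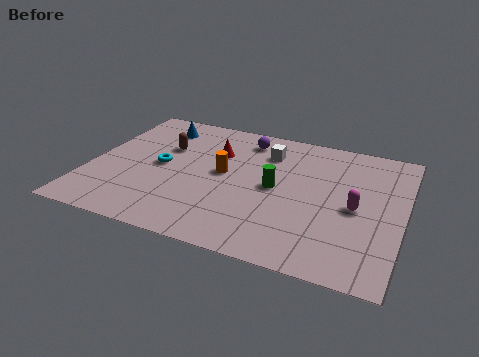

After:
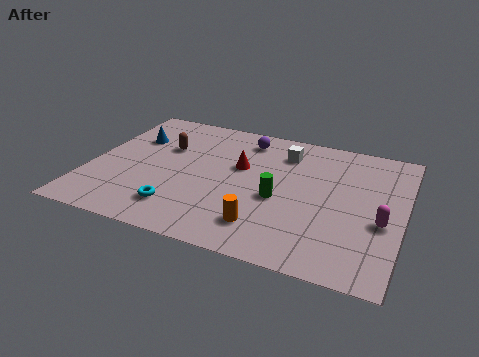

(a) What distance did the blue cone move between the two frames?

1.5

From (2.4, 7.5) to (1.5, 6.3), the blue cone covered √(0.9² + 1.2²) ≈ 1.5 units.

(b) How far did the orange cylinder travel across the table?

3.6

The orange cylinder was near (5.5, 4.9) before and (7.5, 1.9) after, so it travelled √(2.0² + 3.0²) ≈ 3.6 units.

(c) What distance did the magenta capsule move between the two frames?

1.3

From (11.0, 4.3) to (12.1, 3.7), the magenta capsule covered √(1.1² + 0.6²) ≈ 1.3 units.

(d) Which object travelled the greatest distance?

the orange cylinder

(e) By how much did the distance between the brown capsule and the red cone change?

+1.1

They were about 2.1 units apart before and 3.2 after — 1.1 units further apart.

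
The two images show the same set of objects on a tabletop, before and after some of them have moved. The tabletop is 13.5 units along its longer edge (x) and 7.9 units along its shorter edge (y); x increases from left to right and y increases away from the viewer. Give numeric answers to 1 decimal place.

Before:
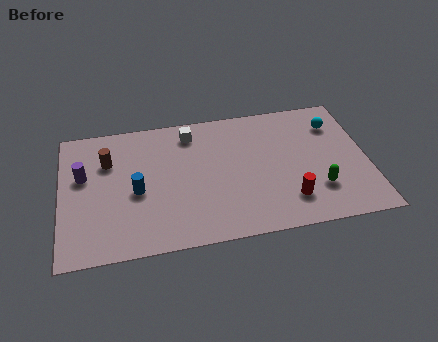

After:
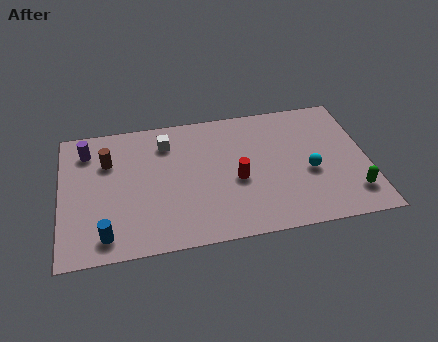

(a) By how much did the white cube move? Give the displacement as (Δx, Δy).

(-1.1, -0.4)

The white cube was at about (5.8, 6.6) and moved to about (4.7, 6.2).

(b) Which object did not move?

the brown cylinder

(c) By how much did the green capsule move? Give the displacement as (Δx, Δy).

(1.5, -0.5)

From the two frames, the green capsule sits at roughly (11.2, 2.2) before and (12.7, 1.7) after.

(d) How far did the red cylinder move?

2.7

The red cylinder moved from about (9.9, 1.8) to (7.7, 3.4), a distance of √(2.2² + 1.6²) ≈ 2.7.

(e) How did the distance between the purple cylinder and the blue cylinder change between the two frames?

+2.5

Before: roughly 2.6 units apart; after: 5.1. That's 2.5 units further apart.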